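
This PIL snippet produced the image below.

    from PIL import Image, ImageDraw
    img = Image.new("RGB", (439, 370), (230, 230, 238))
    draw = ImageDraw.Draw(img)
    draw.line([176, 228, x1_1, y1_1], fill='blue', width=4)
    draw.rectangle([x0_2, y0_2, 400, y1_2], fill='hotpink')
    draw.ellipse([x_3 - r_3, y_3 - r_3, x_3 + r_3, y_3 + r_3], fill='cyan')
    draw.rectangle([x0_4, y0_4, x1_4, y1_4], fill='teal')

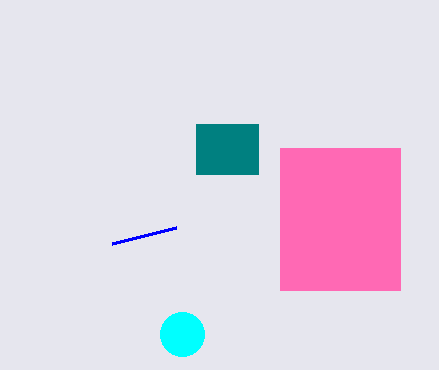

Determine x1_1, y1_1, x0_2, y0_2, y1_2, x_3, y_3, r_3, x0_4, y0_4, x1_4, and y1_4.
x1_1 = 112
y1_1 = 244
x0_2 = 280
y0_2 = 148
y1_2 = 290
x_3 = 182
y_3 = 334
r_3 = 22
x0_4 = 196
y0_4 = 124
x1_4 = 258
y1_4 = 174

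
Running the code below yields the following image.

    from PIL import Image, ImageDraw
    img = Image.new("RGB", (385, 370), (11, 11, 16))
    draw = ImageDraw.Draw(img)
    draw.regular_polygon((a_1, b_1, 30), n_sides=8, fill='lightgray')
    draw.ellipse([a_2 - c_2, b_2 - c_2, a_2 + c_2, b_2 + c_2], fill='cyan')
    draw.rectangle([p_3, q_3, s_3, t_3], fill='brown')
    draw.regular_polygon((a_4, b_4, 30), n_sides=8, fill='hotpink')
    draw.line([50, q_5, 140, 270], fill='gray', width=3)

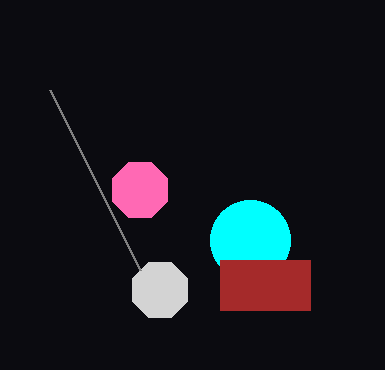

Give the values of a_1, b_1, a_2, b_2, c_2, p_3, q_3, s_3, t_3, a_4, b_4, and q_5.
a_1 = 160; b_1 = 290; a_2 = 250; b_2 = 240; c_2 = 40; p_3 = 220; q_3 = 260; s_3 = 310; t_3 = 310; a_4 = 140; b_4 = 190; q_5 = 90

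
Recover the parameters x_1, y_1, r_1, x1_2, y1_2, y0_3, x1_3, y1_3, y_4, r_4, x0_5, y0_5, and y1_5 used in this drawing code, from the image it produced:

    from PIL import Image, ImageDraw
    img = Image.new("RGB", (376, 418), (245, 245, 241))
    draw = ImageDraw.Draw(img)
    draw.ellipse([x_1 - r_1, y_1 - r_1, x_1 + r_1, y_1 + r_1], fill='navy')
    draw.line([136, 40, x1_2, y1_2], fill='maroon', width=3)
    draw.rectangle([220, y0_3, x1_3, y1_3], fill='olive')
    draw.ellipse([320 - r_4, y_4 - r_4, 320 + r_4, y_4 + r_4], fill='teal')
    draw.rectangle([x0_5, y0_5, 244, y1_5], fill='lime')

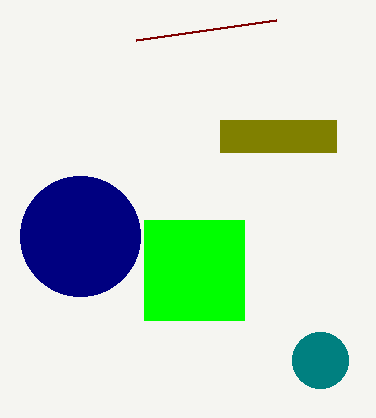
x_1 = 80; y_1 = 236; r_1 = 60; x1_2 = 276; y1_2 = 20; y0_3 = 120; x1_3 = 336; y1_3 = 152; y_4 = 360; r_4 = 28; x0_5 = 144; y0_5 = 220; y1_5 = 320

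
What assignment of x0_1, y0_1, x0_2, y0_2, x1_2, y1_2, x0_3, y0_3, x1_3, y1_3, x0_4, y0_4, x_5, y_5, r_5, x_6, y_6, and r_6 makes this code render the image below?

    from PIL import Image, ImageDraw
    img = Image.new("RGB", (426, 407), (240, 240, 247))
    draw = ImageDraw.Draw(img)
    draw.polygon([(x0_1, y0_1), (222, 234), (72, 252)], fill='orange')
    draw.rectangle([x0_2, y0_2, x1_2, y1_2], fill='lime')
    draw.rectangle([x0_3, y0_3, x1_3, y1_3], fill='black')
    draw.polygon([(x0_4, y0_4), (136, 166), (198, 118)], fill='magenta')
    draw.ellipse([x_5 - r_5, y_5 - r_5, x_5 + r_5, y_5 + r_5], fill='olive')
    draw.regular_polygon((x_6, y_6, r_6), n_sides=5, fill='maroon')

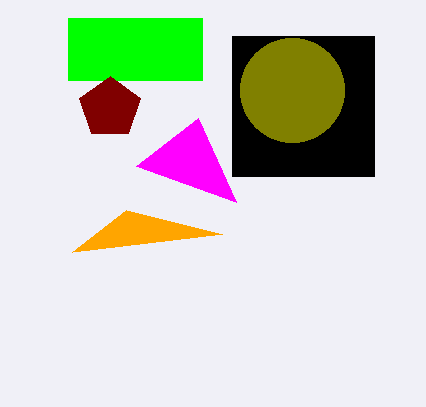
x0_1 = 126
y0_1 = 210
x0_2 = 68
y0_2 = 18
x1_2 = 202
y1_2 = 80
x0_3 = 232
y0_3 = 36
x1_3 = 374
y1_3 = 176
x0_4 = 236
y0_4 = 202
x_5 = 292
y_5 = 90
r_5 = 52
x_6 = 110
y_6 = 108
r_6 = 32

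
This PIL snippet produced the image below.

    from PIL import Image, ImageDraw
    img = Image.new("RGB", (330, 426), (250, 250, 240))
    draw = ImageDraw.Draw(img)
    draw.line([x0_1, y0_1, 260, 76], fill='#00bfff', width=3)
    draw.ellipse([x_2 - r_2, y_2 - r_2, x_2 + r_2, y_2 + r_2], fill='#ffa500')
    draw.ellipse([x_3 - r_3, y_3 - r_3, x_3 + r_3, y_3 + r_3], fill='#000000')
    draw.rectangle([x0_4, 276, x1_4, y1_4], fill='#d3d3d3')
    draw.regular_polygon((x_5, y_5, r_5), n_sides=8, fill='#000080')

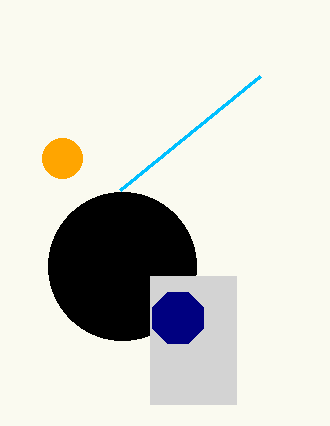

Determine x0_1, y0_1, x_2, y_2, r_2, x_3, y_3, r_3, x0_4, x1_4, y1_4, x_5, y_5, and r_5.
x0_1 = 120; y0_1 = 190; x_2 = 62; y_2 = 158; r_2 = 20; x_3 = 122; y_3 = 266; r_3 = 74; x0_4 = 150; x1_4 = 236; y1_4 = 404; x_5 = 178; y_5 = 318; r_5 = 28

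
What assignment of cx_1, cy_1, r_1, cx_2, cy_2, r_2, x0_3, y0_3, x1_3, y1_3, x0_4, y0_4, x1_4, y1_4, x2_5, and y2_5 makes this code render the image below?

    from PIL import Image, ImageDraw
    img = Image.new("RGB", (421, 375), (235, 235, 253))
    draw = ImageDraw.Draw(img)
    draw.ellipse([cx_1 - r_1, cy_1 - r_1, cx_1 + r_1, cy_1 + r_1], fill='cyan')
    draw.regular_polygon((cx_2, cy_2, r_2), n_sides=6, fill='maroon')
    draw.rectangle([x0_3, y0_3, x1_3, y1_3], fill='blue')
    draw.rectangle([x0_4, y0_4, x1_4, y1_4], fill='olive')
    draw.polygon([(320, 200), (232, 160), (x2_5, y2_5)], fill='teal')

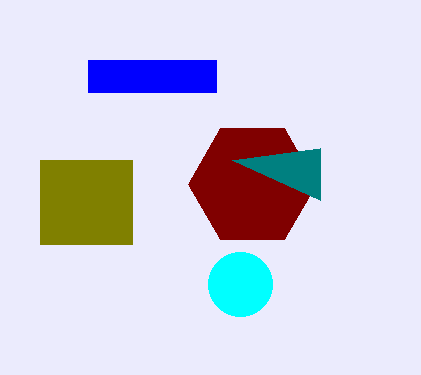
cx_1 = 240; cy_1 = 284; r_1 = 32; cx_2 = 252; cy_2 = 184; r_2 = 64; x0_3 = 88; y0_3 = 60; x1_3 = 216; y1_3 = 92; x0_4 = 40; y0_4 = 160; x1_4 = 132; y1_4 = 244; x2_5 = 320; y2_5 = 148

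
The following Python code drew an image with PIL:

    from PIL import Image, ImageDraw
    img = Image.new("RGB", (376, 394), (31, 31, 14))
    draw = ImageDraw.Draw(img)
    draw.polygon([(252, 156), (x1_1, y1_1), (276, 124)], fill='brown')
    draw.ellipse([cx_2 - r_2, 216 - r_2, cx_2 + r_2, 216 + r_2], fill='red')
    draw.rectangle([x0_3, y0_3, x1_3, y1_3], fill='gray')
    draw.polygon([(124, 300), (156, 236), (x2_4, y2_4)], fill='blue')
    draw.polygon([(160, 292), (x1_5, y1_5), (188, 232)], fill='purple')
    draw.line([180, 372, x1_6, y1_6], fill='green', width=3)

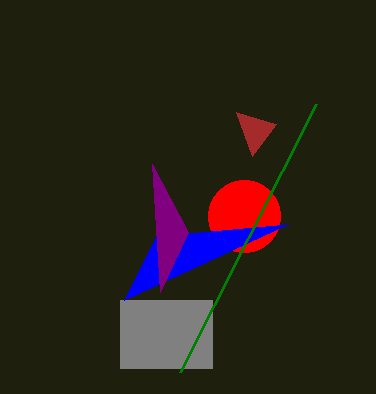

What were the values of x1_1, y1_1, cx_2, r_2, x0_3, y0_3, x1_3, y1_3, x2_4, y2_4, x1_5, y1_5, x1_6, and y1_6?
x1_1 = 236
y1_1 = 112
cx_2 = 244
r_2 = 36
x0_3 = 120
y0_3 = 300
x1_3 = 212
y1_3 = 368
x2_4 = 288
y2_4 = 224
x1_5 = 152
y1_5 = 164
x1_6 = 316
y1_6 = 104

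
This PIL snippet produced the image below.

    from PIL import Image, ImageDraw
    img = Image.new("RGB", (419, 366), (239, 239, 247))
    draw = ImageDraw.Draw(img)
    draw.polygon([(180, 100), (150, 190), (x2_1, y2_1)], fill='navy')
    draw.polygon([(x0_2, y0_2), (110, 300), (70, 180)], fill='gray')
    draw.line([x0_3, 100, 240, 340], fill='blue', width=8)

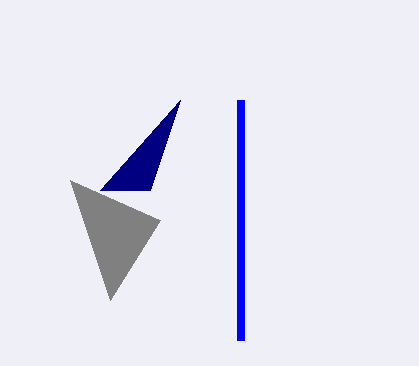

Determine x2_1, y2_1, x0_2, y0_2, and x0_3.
x2_1 = 100
y2_1 = 190
x0_2 = 160
y0_2 = 220
x0_3 = 240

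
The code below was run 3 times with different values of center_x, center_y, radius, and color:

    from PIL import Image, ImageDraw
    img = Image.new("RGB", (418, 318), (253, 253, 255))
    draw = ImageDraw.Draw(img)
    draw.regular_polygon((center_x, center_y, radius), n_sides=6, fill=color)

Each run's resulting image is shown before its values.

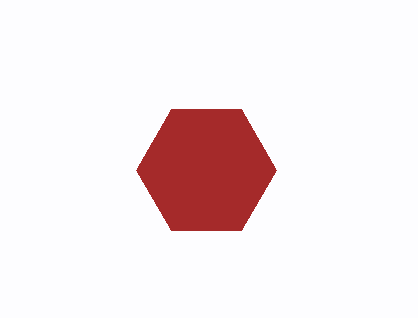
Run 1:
center_x = 206
center_y = 170
radius = 70
color = 'brown'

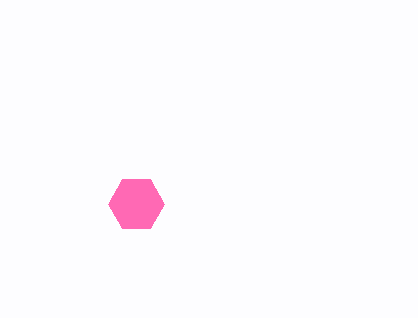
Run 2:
center_x = 136
center_y = 204
radius = 28
color = 'hotpink'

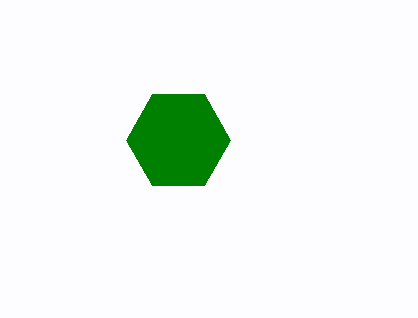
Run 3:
center_x = 178
center_y = 140
radius = 52
color = 'green'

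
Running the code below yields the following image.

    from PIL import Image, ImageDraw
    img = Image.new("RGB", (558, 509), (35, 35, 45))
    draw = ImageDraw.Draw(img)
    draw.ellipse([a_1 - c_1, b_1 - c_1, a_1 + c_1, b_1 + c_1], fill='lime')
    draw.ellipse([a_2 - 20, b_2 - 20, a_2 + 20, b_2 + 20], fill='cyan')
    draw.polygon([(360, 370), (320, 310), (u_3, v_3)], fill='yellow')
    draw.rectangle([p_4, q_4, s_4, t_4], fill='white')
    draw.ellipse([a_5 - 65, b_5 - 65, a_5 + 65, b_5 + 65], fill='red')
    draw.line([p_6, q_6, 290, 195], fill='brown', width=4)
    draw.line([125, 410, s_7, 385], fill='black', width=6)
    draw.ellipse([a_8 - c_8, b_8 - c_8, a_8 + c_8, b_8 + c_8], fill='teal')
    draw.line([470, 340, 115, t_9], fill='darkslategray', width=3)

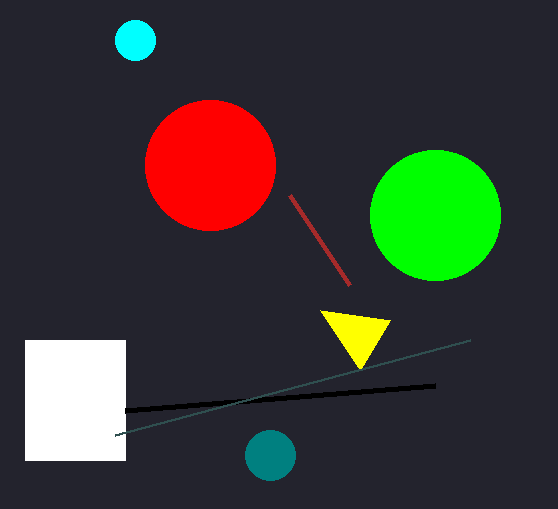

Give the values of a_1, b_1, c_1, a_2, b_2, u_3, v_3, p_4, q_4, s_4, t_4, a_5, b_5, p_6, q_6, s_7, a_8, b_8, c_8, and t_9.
a_1 = 435
b_1 = 215
c_1 = 65
a_2 = 135
b_2 = 40
u_3 = 390
v_3 = 320
p_4 = 25
q_4 = 340
s_4 = 125
t_4 = 460
a_5 = 210
b_5 = 165
p_6 = 350
q_6 = 285
s_7 = 435
a_8 = 270
b_8 = 455
c_8 = 25
t_9 = 435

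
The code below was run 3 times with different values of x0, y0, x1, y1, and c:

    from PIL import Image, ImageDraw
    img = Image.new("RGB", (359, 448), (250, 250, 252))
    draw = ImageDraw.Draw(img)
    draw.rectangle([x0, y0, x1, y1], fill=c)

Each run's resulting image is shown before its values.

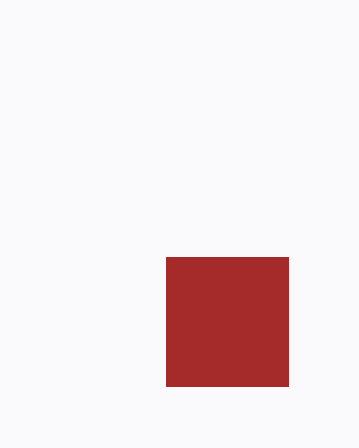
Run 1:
x0 = 166
y0 = 257
x1 = 288
y1 = 386
c = 'brown'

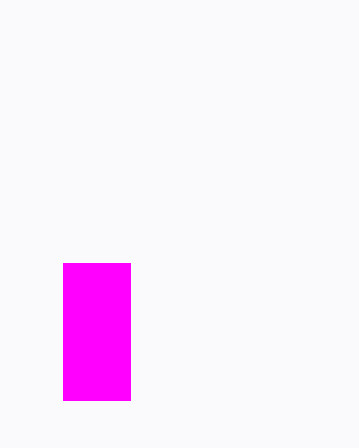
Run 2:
x0 = 63, y0 = 263, x1 = 130, y1 = 400, c = 'magenta'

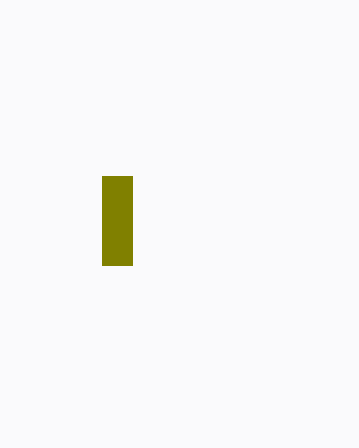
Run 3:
x0 = 102; y0 = 176; x1 = 132; y1 = 265; c = 'olive'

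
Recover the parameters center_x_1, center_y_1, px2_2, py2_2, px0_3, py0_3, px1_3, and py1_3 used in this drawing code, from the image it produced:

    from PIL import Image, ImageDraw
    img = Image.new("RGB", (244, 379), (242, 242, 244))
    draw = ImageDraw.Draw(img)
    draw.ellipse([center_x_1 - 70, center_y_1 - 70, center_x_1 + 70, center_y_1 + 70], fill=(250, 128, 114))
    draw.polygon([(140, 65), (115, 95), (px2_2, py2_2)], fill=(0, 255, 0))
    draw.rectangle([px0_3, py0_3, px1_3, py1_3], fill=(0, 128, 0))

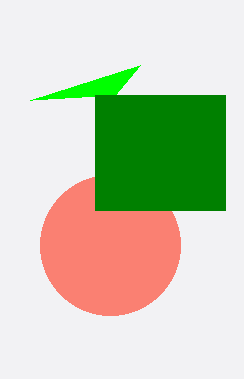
center_x_1 = 110
center_y_1 = 245
px2_2 = 30
py2_2 = 100
px0_3 = 95
py0_3 = 95
px1_3 = 225
py1_3 = 210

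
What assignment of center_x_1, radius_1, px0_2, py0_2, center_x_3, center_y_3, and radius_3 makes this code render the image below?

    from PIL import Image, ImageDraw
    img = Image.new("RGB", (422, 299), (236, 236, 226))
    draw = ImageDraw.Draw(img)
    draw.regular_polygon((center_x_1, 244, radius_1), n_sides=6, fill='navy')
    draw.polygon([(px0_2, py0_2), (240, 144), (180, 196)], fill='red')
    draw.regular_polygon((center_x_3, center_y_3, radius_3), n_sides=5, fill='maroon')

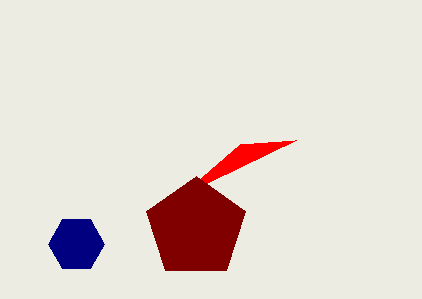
center_x_1 = 76; radius_1 = 28; px0_2 = 296; py0_2 = 140; center_x_3 = 196; center_y_3 = 228; radius_3 = 52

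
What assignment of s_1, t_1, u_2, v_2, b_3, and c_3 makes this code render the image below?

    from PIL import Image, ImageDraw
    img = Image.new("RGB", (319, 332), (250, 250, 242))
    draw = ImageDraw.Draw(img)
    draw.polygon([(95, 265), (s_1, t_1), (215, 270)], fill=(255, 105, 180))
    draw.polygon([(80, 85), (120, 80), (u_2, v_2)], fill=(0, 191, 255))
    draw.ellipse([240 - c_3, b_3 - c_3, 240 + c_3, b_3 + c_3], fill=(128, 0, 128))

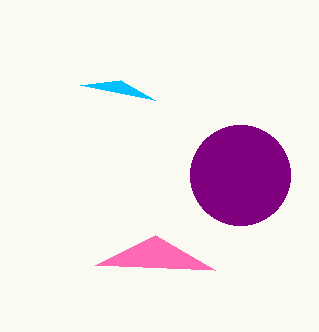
s_1 = 155
t_1 = 235
u_2 = 155
v_2 = 100
b_3 = 175
c_3 = 50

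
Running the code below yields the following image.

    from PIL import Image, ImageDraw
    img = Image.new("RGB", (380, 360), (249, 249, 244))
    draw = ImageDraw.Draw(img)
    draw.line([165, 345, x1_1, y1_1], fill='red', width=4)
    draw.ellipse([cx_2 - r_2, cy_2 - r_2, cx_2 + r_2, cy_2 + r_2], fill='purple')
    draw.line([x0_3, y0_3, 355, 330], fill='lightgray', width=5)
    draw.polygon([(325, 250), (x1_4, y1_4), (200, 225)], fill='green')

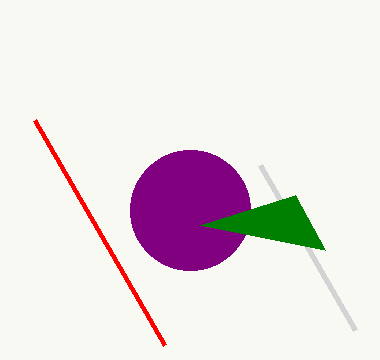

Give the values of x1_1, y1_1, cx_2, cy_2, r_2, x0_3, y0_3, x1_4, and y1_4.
x1_1 = 35, y1_1 = 120, cx_2 = 190, cy_2 = 210, r_2 = 60, x0_3 = 260, y0_3 = 165, x1_4 = 295, y1_4 = 195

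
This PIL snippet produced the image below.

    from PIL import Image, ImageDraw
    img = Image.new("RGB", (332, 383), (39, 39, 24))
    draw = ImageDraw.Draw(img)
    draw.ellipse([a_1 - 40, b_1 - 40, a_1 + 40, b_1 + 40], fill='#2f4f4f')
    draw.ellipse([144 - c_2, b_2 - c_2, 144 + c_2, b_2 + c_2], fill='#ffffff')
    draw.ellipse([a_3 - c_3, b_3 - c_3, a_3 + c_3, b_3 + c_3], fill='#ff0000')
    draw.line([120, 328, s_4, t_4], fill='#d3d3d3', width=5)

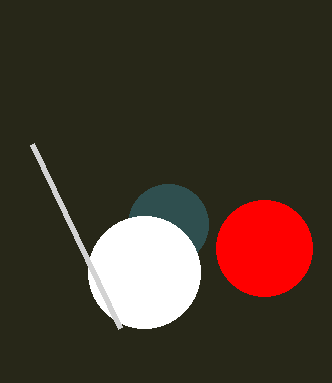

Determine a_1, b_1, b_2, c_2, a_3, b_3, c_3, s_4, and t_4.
a_1 = 168, b_1 = 224, b_2 = 272, c_2 = 56, a_3 = 264, b_3 = 248, c_3 = 48, s_4 = 32, t_4 = 144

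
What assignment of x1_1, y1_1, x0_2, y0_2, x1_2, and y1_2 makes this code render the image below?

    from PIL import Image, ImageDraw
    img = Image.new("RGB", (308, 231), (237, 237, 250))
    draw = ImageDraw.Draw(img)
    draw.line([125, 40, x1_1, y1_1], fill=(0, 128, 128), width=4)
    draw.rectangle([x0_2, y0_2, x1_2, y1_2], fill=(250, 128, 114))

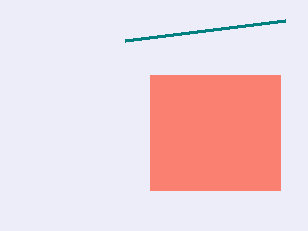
x1_1 = 285
y1_1 = 20
x0_2 = 150
y0_2 = 75
x1_2 = 280
y1_2 = 190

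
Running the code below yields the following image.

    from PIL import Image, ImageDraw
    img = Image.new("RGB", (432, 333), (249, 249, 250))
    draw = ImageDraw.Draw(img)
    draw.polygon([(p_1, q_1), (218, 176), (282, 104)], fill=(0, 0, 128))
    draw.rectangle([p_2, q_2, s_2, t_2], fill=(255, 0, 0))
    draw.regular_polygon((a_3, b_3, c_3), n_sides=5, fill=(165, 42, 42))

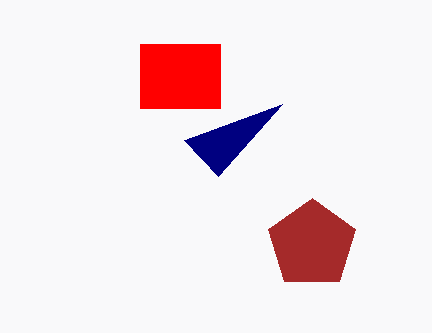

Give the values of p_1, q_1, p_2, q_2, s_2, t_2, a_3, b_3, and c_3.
p_1 = 184
q_1 = 140
p_2 = 140
q_2 = 44
s_2 = 220
t_2 = 108
a_3 = 312
b_3 = 244
c_3 = 46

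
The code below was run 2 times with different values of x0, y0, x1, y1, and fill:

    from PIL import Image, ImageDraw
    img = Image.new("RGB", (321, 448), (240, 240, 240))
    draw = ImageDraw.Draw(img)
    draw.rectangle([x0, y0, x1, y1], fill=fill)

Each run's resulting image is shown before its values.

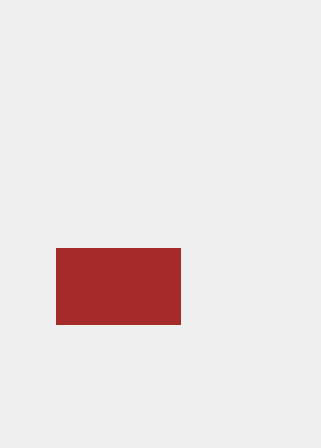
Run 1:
x0 = 56
y0 = 248
x1 = 180
y1 = 324
fill = 'brown'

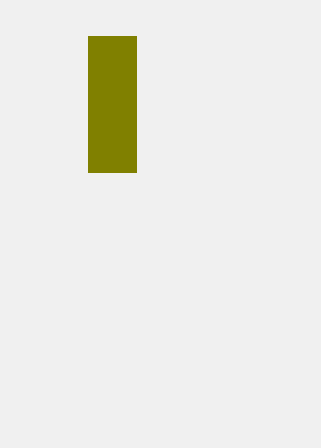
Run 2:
x0 = 88
y0 = 36
x1 = 136
y1 = 172
fill = 'olive'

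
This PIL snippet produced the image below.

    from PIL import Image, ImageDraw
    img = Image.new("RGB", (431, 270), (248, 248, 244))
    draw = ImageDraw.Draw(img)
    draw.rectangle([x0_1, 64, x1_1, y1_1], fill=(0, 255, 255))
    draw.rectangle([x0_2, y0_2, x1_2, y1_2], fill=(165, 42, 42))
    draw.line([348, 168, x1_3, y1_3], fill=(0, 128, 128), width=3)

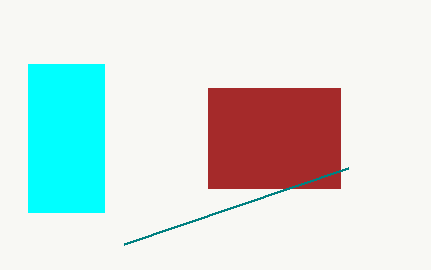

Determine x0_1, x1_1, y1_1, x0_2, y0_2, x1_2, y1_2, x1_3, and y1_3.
x0_1 = 28
x1_1 = 104
y1_1 = 212
x0_2 = 208
y0_2 = 88
x1_2 = 340
y1_2 = 188
x1_3 = 124
y1_3 = 244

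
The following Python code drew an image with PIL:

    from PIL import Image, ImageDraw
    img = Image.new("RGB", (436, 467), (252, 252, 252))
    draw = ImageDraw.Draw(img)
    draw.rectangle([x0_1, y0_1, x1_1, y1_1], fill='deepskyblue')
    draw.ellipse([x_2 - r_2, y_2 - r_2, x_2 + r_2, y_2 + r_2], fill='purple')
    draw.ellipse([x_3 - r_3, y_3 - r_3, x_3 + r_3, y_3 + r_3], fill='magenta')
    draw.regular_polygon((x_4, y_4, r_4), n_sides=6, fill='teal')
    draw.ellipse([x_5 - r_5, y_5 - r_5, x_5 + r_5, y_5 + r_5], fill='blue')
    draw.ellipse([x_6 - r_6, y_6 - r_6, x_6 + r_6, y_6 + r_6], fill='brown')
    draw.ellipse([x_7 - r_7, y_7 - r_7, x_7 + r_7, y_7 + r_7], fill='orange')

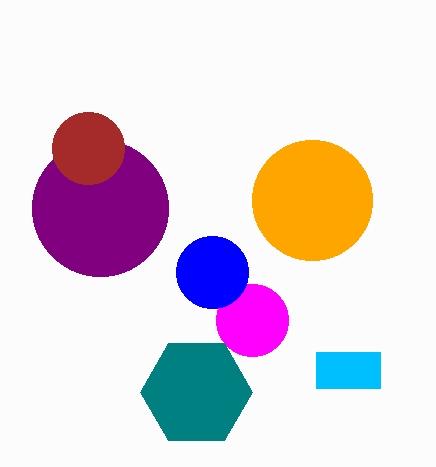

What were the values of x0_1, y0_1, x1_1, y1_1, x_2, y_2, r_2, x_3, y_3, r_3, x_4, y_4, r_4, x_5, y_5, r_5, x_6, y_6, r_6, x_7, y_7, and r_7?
x0_1 = 316
y0_1 = 352
x1_1 = 380
y1_1 = 388
x_2 = 100
y_2 = 208
r_2 = 68
x_3 = 252
y_3 = 320
r_3 = 36
x_4 = 196
y_4 = 392
r_4 = 56
x_5 = 212
y_5 = 272
r_5 = 36
x_6 = 88
y_6 = 148
r_6 = 36
x_7 = 312
y_7 = 200
r_7 = 60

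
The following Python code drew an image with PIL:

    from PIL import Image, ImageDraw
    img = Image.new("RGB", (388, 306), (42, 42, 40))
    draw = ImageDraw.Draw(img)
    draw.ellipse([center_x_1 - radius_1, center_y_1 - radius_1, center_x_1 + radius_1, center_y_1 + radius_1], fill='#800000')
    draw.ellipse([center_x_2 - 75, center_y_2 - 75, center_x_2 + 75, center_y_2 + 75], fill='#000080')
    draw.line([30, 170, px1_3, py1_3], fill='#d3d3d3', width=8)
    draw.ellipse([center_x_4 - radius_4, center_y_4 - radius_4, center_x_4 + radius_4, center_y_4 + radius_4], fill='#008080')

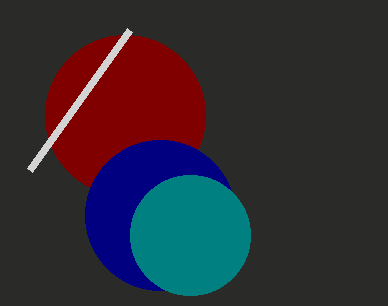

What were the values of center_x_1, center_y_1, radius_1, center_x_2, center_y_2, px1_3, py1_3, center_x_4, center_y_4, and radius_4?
center_x_1 = 125; center_y_1 = 115; radius_1 = 80; center_x_2 = 160; center_y_2 = 215; px1_3 = 130; py1_3 = 30; center_x_4 = 190; center_y_4 = 235; radius_4 = 60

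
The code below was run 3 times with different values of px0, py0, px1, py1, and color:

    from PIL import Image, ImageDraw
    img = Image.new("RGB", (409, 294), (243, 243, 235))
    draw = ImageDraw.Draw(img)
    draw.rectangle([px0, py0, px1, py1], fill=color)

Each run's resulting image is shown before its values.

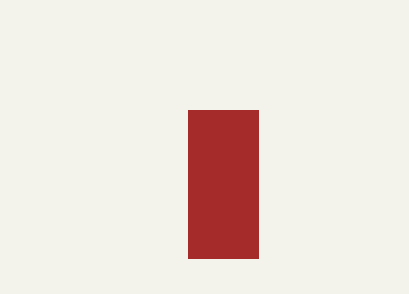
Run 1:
px0 = 188, py0 = 110, px1 = 258, py1 = 258, color = 'brown'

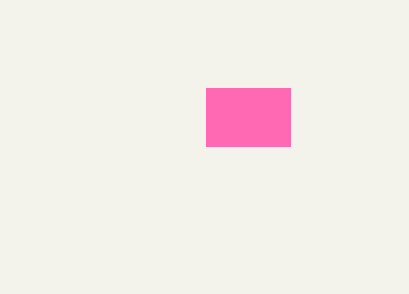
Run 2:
px0 = 206; py0 = 88; px1 = 290; py1 = 146; color = 'hotpink'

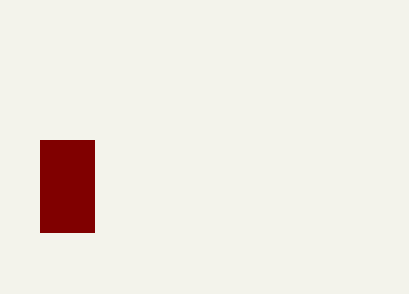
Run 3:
px0 = 40, py0 = 140, px1 = 94, py1 = 232, color = 'maroon'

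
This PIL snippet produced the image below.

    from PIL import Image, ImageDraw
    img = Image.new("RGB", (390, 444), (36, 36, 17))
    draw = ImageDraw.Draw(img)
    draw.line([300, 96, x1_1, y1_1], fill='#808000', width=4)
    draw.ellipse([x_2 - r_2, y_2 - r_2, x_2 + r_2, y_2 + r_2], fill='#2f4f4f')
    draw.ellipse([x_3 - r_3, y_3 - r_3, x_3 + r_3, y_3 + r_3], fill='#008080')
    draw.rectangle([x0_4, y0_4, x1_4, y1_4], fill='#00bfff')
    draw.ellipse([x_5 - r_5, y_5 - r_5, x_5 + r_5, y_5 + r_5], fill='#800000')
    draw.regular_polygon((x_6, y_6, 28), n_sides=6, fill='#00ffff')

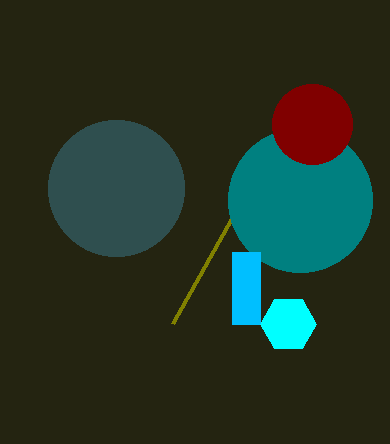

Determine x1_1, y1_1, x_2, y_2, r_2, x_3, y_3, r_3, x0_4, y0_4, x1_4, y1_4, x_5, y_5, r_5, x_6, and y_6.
x1_1 = 172; y1_1 = 324; x_2 = 116; y_2 = 188; r_2 = 68; x_3 = 300; y_3 = 200; r_3 = 72; x0_4 = 232; y0_4 = 252; x1_4 = 260; y1_4 = 324; x_5 = 312; y_5 = 124; r_5 = 40; x_6 = 288; y_6 = 324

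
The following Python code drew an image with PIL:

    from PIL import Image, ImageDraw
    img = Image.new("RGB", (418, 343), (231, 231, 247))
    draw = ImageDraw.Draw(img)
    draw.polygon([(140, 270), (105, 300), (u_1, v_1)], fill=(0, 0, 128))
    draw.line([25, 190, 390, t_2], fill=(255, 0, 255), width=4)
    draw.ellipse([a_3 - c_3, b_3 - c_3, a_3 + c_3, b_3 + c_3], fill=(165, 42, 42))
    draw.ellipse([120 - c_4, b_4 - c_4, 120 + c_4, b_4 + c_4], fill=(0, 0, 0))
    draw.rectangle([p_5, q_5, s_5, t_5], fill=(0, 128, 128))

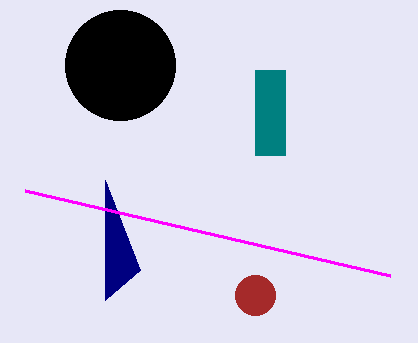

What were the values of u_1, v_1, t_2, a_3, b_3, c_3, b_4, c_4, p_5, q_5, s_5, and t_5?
u_1 = 105; v_1 = 180; t_2 = 275; a_3 = 255; b_3 = 295; c_3 = 20; b_4 = 65; c_4 = 55; p_5 = 255; q_5 = 70; s_5 = 285; t_5 = 155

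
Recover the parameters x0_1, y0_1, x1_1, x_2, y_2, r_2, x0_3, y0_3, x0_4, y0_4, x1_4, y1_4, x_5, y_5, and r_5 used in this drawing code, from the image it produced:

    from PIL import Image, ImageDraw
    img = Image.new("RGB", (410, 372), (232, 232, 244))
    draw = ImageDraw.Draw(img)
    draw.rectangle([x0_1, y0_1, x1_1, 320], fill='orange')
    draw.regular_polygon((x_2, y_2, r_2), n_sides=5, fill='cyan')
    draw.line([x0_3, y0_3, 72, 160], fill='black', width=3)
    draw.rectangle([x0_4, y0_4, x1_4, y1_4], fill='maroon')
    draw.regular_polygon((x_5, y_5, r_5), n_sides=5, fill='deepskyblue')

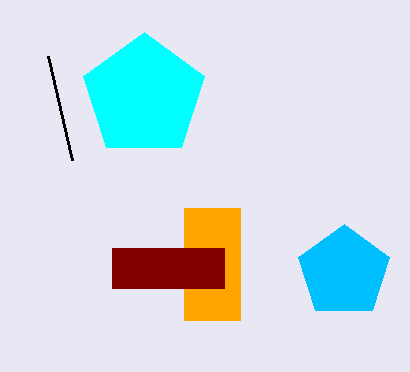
x0_1 = 184
y0_1 = 208
x1_1 = 240
x_2 = 144
y_2 = 96
r_2 = 64
x0_3 = 48
y0_3 = 56
x0_4 = 112
y0_4 = 248
x1_4 = 224
y1_4 = 288
x_5 = 344
y_5 = 272
r_5 = 48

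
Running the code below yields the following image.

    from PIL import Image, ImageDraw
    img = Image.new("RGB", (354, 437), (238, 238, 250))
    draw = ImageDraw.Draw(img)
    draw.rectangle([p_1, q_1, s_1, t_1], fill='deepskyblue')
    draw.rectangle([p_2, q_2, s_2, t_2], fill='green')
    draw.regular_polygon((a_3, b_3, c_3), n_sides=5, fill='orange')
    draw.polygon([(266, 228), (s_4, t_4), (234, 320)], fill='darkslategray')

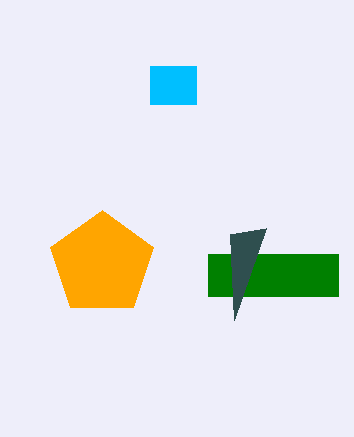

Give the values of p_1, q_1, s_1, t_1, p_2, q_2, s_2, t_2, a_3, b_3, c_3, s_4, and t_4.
p_1 = 150; q_1 = 66; s_1 = 196; t_1 = 104; p_2 = 208; q_2 = 254; s_2 = 338; t_2 = 296; a_3 = 102; b_3 = 264; c_3 = 54; s_4 = 230; t_4 = 234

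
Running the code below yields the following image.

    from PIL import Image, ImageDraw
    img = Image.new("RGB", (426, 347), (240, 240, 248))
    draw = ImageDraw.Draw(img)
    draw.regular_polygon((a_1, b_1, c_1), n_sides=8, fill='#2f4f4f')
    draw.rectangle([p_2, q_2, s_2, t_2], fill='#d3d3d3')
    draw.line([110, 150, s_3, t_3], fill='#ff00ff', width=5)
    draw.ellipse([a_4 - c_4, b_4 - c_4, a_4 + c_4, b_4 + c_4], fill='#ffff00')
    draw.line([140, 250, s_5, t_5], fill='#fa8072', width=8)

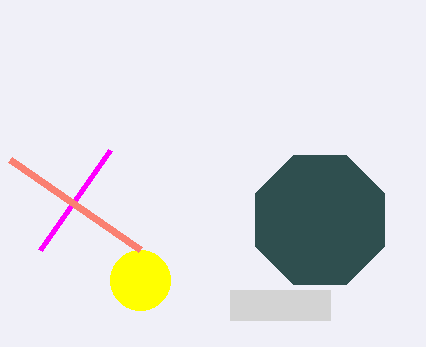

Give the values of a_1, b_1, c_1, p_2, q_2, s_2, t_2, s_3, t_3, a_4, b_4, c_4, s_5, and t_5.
a_1 = 320
b_1 = 220
c_1 = 70
p_2 = 230
q_2 = 290
s_2 = 330
t_2 = 320
s_3 = 40
t_3 = 250
a_4 = 140
b_4 = 280
c_4 = 30
s_5 = 10
t_5 = 160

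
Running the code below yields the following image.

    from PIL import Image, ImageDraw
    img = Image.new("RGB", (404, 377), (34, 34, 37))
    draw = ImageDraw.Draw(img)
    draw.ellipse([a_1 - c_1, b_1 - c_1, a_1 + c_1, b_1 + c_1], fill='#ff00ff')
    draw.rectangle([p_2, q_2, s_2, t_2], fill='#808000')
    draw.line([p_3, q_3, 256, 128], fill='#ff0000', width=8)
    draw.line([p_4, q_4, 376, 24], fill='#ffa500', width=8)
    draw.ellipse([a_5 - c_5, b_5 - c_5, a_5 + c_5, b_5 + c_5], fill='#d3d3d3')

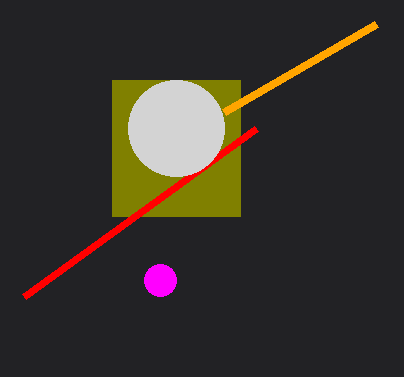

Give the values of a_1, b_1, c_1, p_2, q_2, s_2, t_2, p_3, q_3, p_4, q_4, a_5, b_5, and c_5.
a_1 = 160; b_1 = 280; c_1 = 16; p_2 = 112; q_2 = 80; s_2 = 240; t_2 = 216; p_3 = 24; q_3 = 296; p_4 = 224; q_4 = 112; a_5 = 176; b_5 = 128; c_5 = 48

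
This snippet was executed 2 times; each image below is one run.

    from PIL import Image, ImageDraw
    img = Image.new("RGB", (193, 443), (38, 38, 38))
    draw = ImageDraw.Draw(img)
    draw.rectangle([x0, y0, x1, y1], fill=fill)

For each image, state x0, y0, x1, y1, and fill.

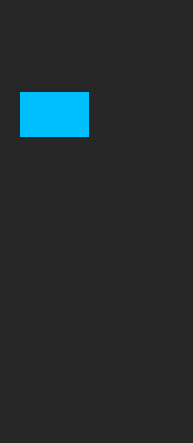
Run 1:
x0 = 20, y0 = 92, x1 = 88, y1 = 136, fill = 'deepskyblue'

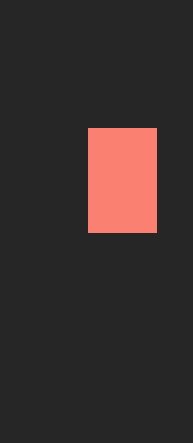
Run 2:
x0 = 88; y0 = 128; x1 = 156; y1 = 232; fill = 'salmon'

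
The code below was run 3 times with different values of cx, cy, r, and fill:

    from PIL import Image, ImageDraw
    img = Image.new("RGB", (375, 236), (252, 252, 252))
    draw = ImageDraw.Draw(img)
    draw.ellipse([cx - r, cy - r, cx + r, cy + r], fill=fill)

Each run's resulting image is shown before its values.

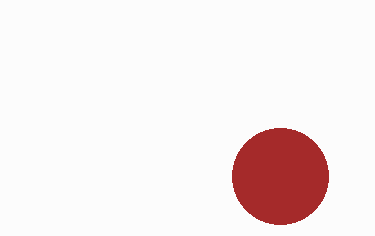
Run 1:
cx = 280
cy = 176
r = 48
fill = 'brown'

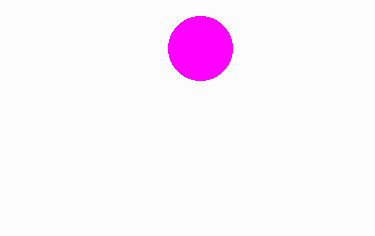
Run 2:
cx = 200, cy = 48, r = 32, fill = 'magenta'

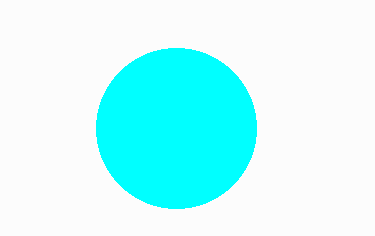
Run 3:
cx = 176, cy = 128, r = 80, fill = 'cyan'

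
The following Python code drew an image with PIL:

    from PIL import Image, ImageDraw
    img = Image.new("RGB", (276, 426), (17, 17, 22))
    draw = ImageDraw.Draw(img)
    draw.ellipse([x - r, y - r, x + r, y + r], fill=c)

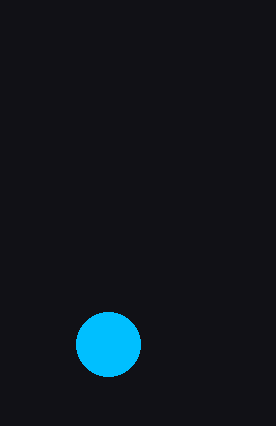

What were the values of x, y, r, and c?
x = 108
y = 344
r = 32
c = 'deepskyblue'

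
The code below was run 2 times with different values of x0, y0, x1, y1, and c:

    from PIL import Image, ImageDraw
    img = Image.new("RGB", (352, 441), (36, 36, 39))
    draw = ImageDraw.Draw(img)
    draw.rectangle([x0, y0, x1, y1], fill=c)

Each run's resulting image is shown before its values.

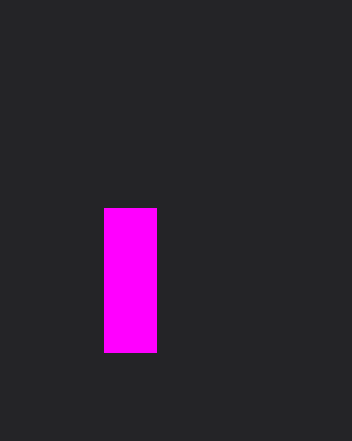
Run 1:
x0 = 104; y0 = 208; x1 = 156; y1 = 352; c = 'magenta'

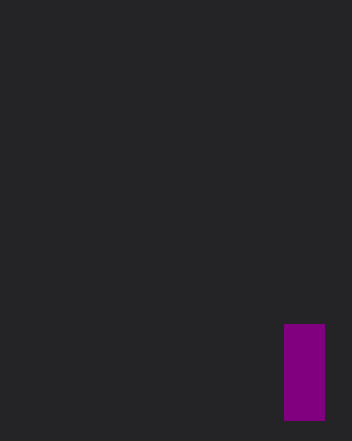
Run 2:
x0 = 284; y0 = 324; x1 = 324; y1 = 420; c = 'purple'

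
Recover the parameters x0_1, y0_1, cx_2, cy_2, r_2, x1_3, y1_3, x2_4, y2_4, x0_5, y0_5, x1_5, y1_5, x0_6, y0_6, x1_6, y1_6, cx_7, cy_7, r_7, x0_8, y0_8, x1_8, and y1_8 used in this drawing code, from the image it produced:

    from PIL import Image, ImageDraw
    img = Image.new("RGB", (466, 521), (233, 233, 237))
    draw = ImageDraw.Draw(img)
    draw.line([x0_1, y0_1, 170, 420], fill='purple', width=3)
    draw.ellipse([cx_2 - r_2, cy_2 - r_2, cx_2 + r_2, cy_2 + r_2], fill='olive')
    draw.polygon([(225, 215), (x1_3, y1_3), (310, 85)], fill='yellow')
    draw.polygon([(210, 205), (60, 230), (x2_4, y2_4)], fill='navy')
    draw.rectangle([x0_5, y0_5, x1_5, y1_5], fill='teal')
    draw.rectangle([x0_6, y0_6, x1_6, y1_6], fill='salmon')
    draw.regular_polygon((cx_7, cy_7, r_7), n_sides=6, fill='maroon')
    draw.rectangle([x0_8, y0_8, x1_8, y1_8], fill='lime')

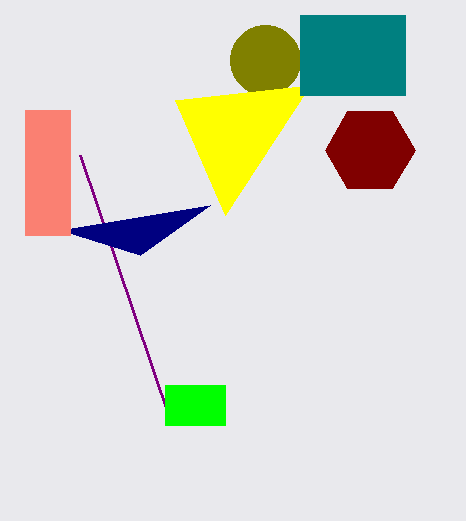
x0_1 = 80, y0_1 = 155, cx_2 = 265, cy_2 = 60, r_2 = 35, x1_3 = 175, y1_3 = 100, x2_4 = 140, y2_4 = 255, x0_5 = 300, y0_5 = 15, x1_5 = 405, y1_5 = 95, x0_6 = 25, y0_6 = 110, x1_6 = 70, y1_6 = 235, cx_7 = 370, cy_7 = 150, r_7 = 45, x0_8 = 165, y0_8 = 385, x1_8 = 225, y1_8 = 425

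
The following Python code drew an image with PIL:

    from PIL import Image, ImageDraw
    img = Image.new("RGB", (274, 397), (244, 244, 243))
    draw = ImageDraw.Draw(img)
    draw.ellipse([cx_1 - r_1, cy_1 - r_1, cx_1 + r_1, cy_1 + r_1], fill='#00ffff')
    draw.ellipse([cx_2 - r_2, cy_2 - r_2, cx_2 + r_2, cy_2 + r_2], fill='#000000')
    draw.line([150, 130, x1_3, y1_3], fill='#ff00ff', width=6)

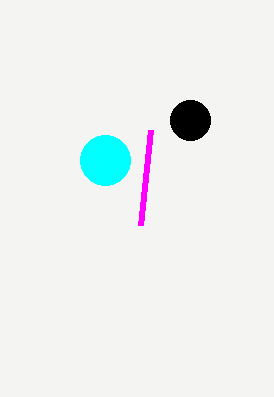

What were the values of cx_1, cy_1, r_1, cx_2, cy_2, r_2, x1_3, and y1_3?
cx_1 = 105
cy_1 = 160
r_1 = 25
cx_2 = 190
cy_2 = 120
r_2 = 20
x1_3 = 140
y1_3 = 225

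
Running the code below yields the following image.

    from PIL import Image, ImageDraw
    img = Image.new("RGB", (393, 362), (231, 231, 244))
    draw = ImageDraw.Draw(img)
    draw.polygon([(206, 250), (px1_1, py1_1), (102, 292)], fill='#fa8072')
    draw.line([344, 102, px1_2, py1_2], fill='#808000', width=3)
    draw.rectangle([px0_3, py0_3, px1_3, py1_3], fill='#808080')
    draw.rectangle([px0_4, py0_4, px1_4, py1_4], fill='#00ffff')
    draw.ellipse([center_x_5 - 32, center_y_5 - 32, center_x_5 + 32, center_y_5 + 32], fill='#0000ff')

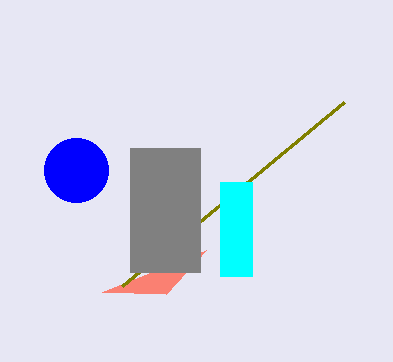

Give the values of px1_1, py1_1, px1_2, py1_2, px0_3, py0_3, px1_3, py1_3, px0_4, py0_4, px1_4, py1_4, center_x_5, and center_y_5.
px1_1 = 166; py1_1 = 294; px1_2 = 122; py1_2 = 286; px0_3 = 130; py0_3 = 148; px1_3 = 200; py1_3 = 272; px0_4 = 220; py0_4 = 182; px1_4 = 252; py1_4 = 276; center_x_5 = 76; center_y_5 = 170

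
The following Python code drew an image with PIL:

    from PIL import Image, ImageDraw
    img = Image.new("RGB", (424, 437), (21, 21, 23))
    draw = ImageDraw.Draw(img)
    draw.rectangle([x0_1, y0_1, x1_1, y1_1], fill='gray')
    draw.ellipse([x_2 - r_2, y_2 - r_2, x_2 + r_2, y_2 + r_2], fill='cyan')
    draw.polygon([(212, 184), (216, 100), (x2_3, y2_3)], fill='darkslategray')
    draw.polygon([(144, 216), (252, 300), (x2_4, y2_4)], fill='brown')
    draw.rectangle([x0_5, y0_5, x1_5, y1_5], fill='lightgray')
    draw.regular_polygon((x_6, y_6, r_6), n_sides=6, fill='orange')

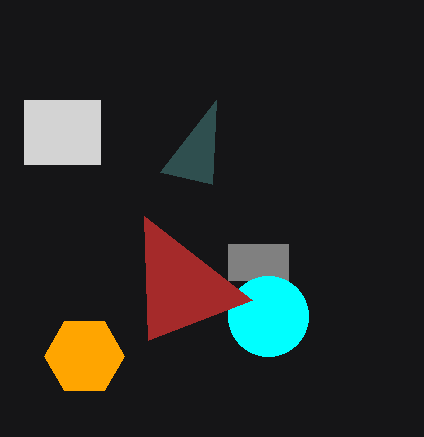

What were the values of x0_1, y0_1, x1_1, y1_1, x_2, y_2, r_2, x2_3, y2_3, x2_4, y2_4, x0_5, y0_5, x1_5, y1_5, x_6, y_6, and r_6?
x0_1 = 228, y0_1 = 244, x1_1 = 288, y1_1 = 280, x_2 = 268, y_2 = 316, r_2 = 40, x2_3 = 160, y2_3 = 172, x2_4 = 148, y2_4 = 340, x0_5 = 24, y0_5 = 100, x1_5 = 100, y1_5 = 164, x_6 = 84, y_6 = 356, r_6 = 40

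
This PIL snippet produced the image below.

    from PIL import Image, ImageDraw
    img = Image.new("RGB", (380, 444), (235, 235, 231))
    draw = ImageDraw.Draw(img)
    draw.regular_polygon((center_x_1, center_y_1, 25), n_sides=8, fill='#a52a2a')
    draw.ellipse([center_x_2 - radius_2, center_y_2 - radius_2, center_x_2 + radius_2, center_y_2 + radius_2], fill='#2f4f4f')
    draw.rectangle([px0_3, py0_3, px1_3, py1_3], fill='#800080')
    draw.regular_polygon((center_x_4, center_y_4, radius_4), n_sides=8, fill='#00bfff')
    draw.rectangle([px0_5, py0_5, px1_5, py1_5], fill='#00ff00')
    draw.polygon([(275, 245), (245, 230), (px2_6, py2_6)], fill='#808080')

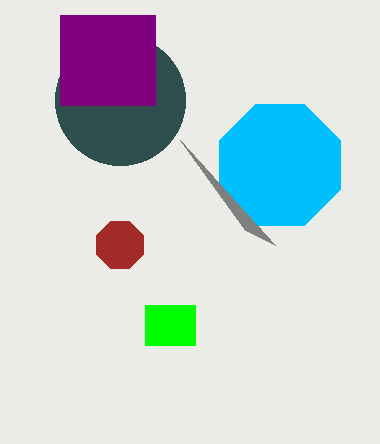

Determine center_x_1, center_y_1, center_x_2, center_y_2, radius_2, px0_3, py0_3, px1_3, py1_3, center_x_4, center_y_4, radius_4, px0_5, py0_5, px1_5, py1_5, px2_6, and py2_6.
center_x_1 = 120
center_y_1 = 245
center_x_2 = 120
center_y_2 = 100
radius_2 = 65
px0_3 = 60
py0_3 = 15
px1_3 = 155
py1_3 = 105
center_x_4 = 280
center_y_4 = 165
radius_4 = 65
px0_5 = 145
py0_5 = 305
px1_5 = 195
py1_5 = 345
px2_6 = 180
py2_6 = 140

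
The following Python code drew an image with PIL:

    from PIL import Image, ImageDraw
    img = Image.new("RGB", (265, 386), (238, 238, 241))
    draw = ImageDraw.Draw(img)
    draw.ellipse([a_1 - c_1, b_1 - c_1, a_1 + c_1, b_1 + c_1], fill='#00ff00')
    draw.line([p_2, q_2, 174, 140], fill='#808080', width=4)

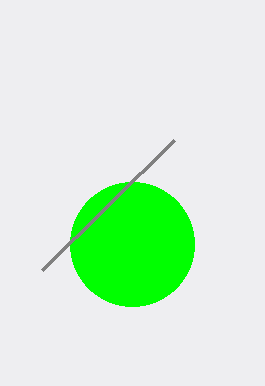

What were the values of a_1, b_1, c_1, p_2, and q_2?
a_1 = 132
b_1 = 244
c_1 = 62
p_2 = 42
q_2 = 270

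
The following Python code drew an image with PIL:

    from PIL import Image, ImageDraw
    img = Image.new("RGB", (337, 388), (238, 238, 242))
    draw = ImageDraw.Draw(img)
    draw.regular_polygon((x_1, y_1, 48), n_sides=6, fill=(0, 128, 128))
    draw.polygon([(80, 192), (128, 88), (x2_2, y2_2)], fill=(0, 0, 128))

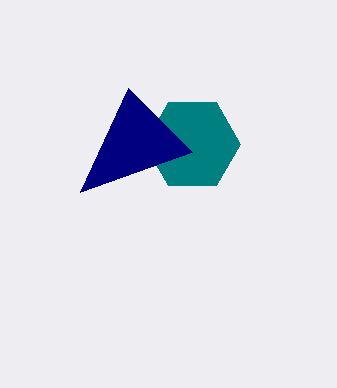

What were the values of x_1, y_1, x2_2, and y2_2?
x_1 = 192; y_1 = 144; x2_2 = 192; y2_2 = 152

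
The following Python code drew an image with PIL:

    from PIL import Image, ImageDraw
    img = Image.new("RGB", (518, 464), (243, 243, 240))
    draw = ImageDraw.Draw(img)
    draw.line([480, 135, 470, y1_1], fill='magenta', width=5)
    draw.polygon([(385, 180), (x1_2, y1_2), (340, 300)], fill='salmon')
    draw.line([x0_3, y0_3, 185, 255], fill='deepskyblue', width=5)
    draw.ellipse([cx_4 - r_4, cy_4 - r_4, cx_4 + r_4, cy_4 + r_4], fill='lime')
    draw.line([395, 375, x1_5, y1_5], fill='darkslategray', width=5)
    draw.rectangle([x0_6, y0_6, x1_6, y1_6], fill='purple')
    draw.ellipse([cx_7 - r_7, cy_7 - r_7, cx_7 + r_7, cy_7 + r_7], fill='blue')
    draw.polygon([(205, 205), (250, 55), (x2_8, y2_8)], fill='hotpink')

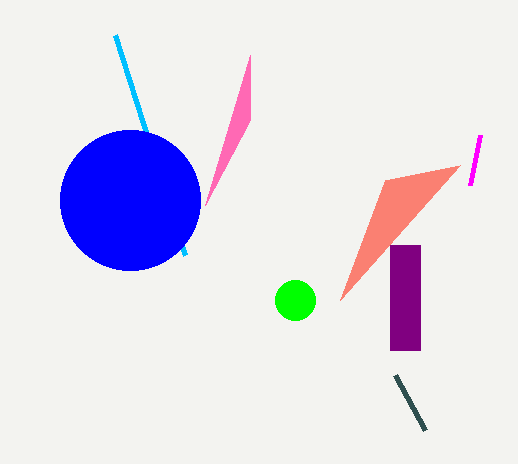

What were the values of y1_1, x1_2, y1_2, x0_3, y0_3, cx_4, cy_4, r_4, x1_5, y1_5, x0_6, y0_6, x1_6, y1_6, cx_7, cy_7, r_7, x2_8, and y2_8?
y1_1 = 185
x1_2 = 460
y1_2 = 165
x0_3 = 115
y0_3 = 35
cx_4 = 295
cy_4 = 300
r_4 = 20
x1_5 = 425
y1_5 = 430
x0_6 = 390
y0_6 = 245
x1_6 = 420
y1_6 = 350
cx_7 = 130
cy_7 = 200
r_7 = 70
x2_8 = 250
y2_8 = 120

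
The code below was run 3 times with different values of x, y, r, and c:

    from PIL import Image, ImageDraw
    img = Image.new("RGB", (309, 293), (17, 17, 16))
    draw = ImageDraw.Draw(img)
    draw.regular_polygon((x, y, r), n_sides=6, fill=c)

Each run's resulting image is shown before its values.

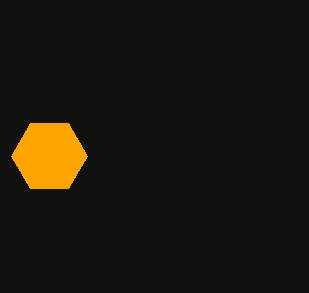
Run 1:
x = 49; y = 156; r = 38; c = 'orange'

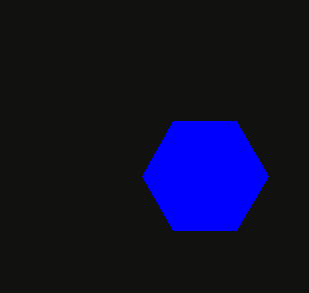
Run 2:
x = 205; y = 176; r = 63; c = 'blue'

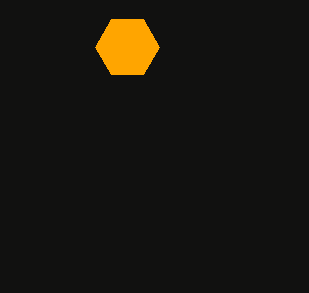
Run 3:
x = 127; y = 47; r = 32; c = 'orange'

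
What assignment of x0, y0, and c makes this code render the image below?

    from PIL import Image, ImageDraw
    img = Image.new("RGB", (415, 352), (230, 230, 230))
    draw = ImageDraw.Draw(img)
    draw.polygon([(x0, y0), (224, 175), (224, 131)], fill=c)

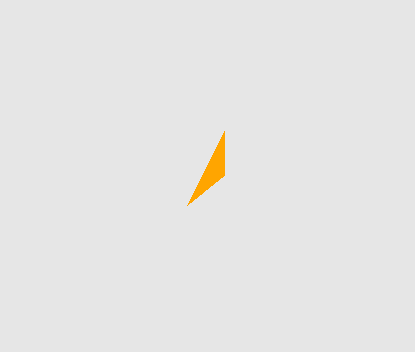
x0 = 187; y0 = 205; c = 'orange'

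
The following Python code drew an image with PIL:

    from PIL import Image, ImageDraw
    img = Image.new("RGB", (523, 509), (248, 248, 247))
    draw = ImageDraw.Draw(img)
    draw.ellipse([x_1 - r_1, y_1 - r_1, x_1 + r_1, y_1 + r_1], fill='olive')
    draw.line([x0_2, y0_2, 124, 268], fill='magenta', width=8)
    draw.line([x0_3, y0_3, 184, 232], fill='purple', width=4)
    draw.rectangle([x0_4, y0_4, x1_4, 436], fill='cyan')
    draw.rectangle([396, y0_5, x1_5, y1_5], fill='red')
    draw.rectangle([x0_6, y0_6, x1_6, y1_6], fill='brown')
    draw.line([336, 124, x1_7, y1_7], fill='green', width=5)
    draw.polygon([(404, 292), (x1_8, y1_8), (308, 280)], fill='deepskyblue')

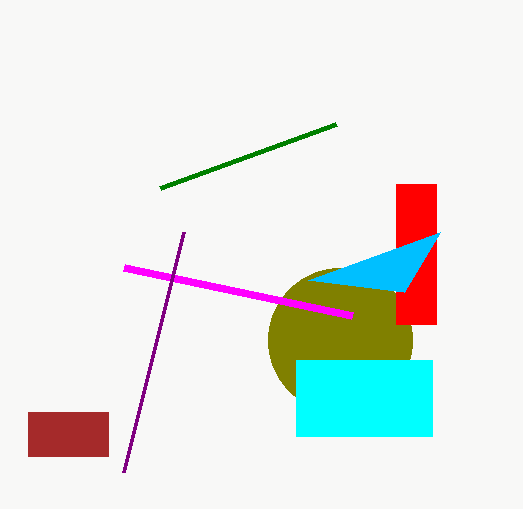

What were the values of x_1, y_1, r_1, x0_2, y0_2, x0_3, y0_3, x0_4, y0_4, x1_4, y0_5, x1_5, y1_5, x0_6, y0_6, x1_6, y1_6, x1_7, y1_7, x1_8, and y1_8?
x_1 = 340
y_1 = 340
r_1 = 72
x0_2 = 352
y0_2 = 316
x0_3 = 124
y0_3 = 472
x0_4 = 296
y0_4 = 360
x1_4 = 432
y0_5 = 184
x1_5 = 436
y1_5 = 324
x0_6 = 28
y0_6 = 412
x1_6 = 108
y1_6 = 456
x1_7 = 160
y1_7 = 188
x1_8 = 440
y1_8 = 232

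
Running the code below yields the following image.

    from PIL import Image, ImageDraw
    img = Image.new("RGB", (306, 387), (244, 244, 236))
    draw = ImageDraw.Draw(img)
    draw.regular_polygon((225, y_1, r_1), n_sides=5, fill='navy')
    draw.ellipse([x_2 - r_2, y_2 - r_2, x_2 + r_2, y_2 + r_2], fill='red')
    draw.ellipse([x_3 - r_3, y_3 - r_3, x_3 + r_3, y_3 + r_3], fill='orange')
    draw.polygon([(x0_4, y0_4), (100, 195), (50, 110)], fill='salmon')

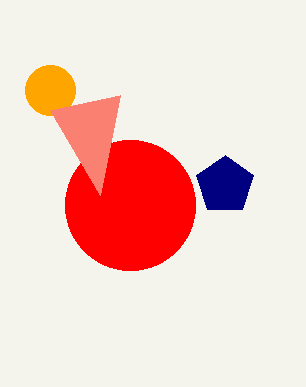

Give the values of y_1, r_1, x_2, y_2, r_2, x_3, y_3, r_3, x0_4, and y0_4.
y_1 = 185, r_1 = 30, x_2 = 130, y_2 = 205, r_2 = 65, x_3 = 50, y_3 = 90, r_3 = 25, x0_4 = 120, y0_4 = 95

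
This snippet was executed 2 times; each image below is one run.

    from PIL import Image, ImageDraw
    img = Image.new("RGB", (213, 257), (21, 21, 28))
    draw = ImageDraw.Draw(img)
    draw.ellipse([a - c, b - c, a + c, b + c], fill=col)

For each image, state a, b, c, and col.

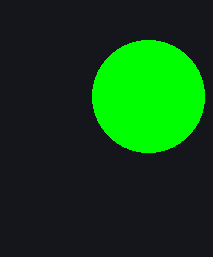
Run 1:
a = 148
b = 96
c = 56
col = 'lime'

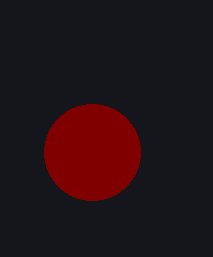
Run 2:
a = 92; b = 152; c = 48; col = 'maroon'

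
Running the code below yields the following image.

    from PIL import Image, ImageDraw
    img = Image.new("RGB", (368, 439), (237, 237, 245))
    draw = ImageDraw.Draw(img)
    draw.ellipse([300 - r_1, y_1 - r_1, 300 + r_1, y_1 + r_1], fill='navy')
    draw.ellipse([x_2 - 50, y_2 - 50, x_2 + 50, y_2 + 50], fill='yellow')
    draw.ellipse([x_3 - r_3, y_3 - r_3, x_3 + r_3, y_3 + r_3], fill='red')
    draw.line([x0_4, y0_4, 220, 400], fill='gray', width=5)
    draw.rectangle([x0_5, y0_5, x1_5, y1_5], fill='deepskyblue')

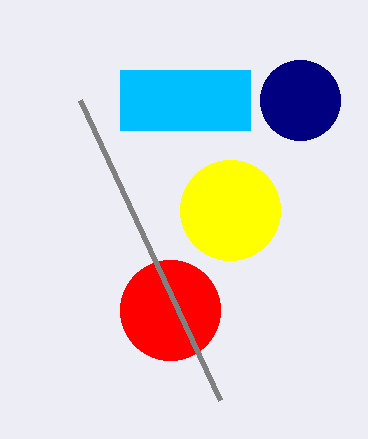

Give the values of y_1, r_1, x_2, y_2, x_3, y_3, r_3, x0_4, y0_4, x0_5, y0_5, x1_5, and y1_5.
y_1 = 100
r_1 = 40
x_2 = 230
y_2 = 210
x_3 = 170
y_3 = 310
r_3 = 50
x0_4 = 80
y0_4 = 100
x0_5 = 120
y0_5 = 70
x1_5 = 250
y1_5 = 130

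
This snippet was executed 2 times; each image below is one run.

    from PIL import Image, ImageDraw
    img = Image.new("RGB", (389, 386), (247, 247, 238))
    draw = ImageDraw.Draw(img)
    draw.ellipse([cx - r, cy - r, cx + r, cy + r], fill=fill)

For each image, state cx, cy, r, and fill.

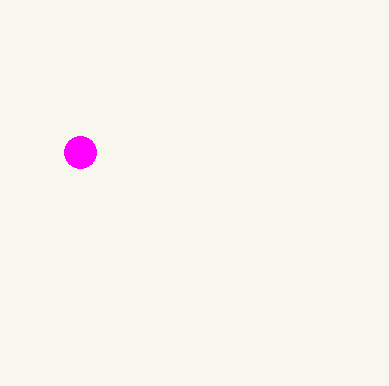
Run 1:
cx = 80, cy = 152, r = 16, fill = 'magenta'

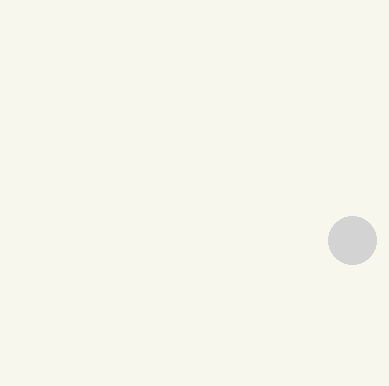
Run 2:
cx = 352, cy = 240, r = 24, fill = 'lightgray'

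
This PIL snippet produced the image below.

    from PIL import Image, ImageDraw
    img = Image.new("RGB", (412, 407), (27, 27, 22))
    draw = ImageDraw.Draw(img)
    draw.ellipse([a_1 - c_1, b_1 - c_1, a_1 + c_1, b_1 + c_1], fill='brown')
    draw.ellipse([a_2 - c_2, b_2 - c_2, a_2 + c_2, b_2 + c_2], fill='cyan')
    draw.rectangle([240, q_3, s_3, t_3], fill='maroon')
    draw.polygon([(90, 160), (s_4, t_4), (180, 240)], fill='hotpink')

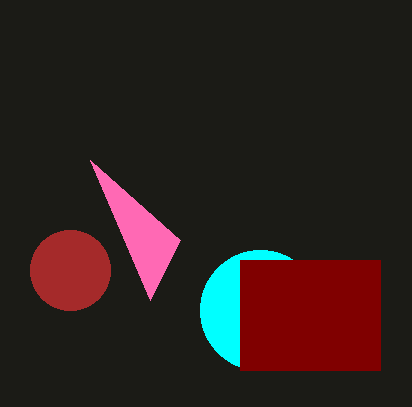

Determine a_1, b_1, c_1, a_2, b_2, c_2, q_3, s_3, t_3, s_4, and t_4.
a_1 = 70
b_1 = 270
c_1 = 40
a_2 = 260
b_2 = 310
c_2 = 60
q_3 = 260
s_3 = 380
t_3 = 370
s_4 = 150
t_4 = 300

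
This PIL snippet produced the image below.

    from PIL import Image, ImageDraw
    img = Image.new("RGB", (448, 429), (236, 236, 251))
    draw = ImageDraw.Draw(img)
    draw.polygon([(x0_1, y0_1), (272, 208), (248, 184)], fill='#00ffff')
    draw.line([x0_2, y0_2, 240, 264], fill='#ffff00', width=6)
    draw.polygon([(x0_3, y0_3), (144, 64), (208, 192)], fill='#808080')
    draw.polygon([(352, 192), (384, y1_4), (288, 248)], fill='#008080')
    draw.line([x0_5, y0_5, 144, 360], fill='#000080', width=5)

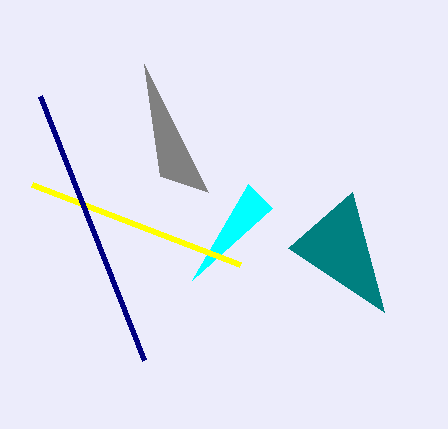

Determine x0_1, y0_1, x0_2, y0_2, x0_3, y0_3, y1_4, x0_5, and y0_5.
x0_1 = 192, y0_1 = 280, x0_2 = 32, y0_2 = 184, x0_3 = 160, y0_3 = 176, y1_4 = 312, x0_5 = 40, y0_5 = 96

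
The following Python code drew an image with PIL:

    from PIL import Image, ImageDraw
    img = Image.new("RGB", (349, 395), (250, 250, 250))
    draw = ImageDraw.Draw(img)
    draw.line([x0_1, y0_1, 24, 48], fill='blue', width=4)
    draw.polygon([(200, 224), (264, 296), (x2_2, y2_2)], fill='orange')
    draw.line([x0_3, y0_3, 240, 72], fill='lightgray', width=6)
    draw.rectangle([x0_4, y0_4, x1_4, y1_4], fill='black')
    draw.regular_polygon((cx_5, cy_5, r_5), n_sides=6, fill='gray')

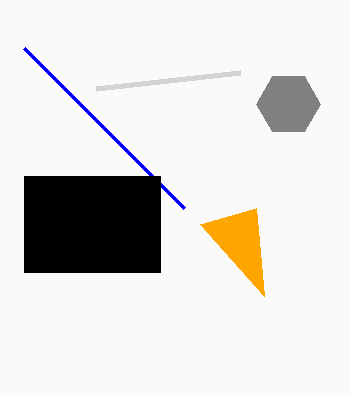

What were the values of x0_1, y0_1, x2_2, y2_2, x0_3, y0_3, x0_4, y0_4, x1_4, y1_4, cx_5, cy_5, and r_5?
x0_1 = 184, y0_1 = 208, x2_2 = 256, y2_2 = 208, x0_3 = 96, y0_3 = 88, x0_4 = 24, y0_4 = 176, x1_4 = 160, y1_4 = 272, cx_5 = 288, cy_5 = 104, r_5 = 32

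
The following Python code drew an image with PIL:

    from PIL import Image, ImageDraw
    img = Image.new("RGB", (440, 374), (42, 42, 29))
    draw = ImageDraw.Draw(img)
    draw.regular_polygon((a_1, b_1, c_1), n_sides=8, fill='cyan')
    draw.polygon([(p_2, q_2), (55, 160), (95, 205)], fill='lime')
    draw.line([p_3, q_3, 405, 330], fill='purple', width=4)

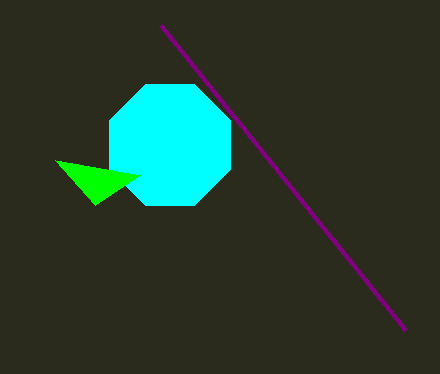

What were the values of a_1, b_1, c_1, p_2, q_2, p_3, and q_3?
a_1 = 170, b_1 = 145, c_1 = 65, p_2 = 140, q_2 = 175, p_3 = 160, q_3 = 25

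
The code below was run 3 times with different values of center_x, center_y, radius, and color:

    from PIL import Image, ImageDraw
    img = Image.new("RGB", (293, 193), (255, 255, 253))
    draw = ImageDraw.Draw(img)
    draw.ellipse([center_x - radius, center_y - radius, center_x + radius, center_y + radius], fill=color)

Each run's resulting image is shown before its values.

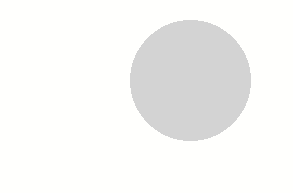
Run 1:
center_x = 190
center_y = 80
radius = 60
color = 'lightgray'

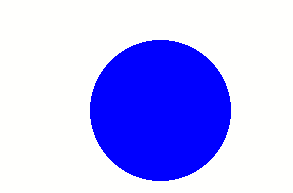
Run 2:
center_x = 160
center_y = 110
radius = 70
color = 'blue'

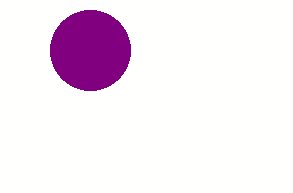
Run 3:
center_x = 90
center_y = 50
radius = 40
color = 'purple'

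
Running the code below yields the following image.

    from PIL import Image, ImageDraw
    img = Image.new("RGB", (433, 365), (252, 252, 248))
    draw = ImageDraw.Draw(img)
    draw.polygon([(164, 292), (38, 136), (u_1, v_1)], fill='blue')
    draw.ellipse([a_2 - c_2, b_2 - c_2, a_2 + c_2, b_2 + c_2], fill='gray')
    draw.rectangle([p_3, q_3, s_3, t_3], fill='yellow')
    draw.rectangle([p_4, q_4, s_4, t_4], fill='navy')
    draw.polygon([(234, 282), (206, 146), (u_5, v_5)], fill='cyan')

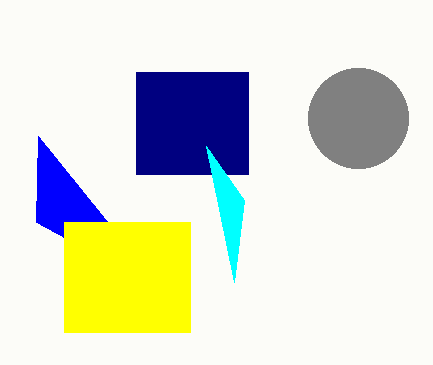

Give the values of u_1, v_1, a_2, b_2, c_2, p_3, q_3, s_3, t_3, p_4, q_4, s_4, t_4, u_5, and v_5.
u_1 = 36
v_1 = 222
a_2 = 358
b_2 = 118
c_2 = 50
p_3 = 64
q_3 = 222
s_3 = 190
t_3 = 332
p_4 = 136
q_4 = 72
s_4 = 248
t_4 = 174
u_5 = 244
v_5 = 200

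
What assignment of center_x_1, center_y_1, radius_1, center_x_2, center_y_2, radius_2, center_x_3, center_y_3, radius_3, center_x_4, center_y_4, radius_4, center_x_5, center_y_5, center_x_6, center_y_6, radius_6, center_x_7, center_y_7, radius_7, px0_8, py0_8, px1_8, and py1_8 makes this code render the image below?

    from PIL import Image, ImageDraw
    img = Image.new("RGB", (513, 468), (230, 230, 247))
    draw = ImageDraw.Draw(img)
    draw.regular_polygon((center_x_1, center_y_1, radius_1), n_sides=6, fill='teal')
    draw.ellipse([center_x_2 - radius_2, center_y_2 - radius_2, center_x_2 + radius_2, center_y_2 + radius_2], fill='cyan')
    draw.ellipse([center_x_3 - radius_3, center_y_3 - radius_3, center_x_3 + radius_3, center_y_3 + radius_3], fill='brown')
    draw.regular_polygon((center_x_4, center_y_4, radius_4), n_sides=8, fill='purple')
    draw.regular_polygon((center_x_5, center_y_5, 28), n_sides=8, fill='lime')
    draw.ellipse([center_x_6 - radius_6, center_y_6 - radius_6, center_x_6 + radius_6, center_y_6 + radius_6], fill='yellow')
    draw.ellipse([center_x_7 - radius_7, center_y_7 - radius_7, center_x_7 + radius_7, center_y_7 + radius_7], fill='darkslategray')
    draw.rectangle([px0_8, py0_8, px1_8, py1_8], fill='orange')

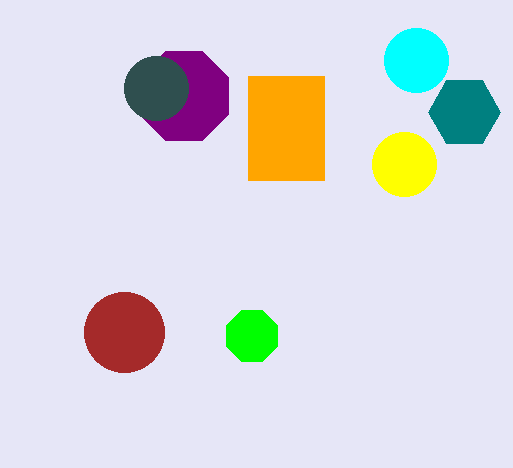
center_x_1 = 464; center_y_1 = 112; radius_1 = 36; center_x_2 = 416; center_y_2 = 60; radius_2 = 32; center_x_3 = 124; center_y_3 = 332; radius_3 = 40; center_x_4 = 184; center_y_4 = 96; radius_4 = 48; center_x_5 = 252; center_y_5 = 336; center_x_6 = 404; center_y_6 = 164; radius_6 = 32; center_x_7 = 156; center_y_7 = 88; radius_7 = 32; px0_8 = 248; py0_8 = 76; px1_8 = 324; py1_8 = 180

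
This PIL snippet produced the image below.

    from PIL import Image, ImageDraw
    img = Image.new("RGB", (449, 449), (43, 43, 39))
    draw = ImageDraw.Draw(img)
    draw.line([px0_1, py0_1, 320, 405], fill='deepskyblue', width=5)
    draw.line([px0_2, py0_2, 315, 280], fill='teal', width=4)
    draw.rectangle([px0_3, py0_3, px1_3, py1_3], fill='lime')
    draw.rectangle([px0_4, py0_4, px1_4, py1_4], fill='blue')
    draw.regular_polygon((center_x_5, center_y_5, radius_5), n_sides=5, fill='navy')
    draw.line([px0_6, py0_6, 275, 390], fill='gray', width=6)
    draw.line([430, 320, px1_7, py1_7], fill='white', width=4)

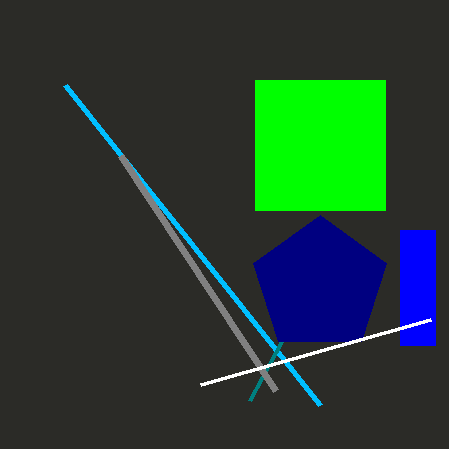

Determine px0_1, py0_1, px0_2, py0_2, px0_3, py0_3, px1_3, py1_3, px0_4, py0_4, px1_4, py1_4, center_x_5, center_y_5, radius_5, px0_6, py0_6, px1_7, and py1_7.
px0_1 = 65; py0_1 = 85; px0_2 = 250; py0_2 = 400; px0_3 = 255; py0_3 = 80; px1_3 = 385; py1_3 = 210; px0_4 = 400; py0_4 = 230; px1_4 = 435; py1_4 = 345; center_x_5 = 320; center_y_5 = 285; radius_5 = 70; px0_6 = 120; py0_6 = 155; px1_7 = 200; py1_7 = 385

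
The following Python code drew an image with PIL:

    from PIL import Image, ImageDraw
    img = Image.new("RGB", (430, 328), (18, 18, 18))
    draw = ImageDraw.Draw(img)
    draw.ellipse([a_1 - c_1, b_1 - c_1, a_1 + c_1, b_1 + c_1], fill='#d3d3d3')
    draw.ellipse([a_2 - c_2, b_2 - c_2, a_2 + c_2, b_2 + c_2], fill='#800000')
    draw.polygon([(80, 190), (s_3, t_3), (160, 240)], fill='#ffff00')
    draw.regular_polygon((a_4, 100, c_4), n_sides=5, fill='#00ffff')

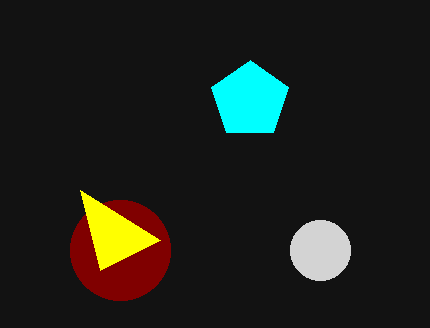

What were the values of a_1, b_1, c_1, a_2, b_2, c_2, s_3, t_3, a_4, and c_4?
a_1 = 320
b_1 = 250
c_1 = 30
a_2 = 120
b_2 = 250
c_2 = 50
s_3 = 100
t_3 = 270
a_4 = 250
c_4 = 40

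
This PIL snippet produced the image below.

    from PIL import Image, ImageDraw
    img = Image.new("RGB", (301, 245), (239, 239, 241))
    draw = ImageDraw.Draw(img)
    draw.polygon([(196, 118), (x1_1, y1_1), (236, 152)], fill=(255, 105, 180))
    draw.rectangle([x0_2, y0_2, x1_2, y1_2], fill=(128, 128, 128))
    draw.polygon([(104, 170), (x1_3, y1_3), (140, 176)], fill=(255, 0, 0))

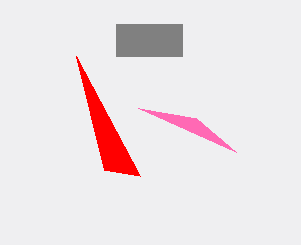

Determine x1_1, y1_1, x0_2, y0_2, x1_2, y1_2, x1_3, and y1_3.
x1_1 = 138, y1_1 = 108, x0_2 = 116, y0_2 = 24, x1_2 = 182, y1_2 = 56, x1_3 = 76, y1_3 = 56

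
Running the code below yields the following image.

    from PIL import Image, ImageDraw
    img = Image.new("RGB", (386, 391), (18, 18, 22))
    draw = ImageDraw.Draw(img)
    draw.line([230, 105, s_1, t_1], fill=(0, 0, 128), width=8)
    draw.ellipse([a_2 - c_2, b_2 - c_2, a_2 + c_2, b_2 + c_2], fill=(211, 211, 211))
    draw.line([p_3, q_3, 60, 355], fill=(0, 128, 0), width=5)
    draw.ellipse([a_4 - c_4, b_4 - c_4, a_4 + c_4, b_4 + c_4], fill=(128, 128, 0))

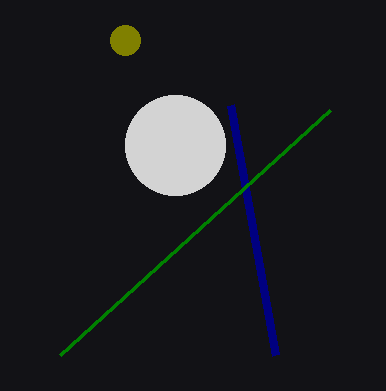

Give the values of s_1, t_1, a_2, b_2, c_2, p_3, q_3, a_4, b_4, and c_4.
s_1 = 275; t_1 = 355; a_2 = 175; b_2 = 145; c_2 = 50; p_3 = 330; q_3 = 110; a_4 = 125; b_4 = 40; c_4 = 15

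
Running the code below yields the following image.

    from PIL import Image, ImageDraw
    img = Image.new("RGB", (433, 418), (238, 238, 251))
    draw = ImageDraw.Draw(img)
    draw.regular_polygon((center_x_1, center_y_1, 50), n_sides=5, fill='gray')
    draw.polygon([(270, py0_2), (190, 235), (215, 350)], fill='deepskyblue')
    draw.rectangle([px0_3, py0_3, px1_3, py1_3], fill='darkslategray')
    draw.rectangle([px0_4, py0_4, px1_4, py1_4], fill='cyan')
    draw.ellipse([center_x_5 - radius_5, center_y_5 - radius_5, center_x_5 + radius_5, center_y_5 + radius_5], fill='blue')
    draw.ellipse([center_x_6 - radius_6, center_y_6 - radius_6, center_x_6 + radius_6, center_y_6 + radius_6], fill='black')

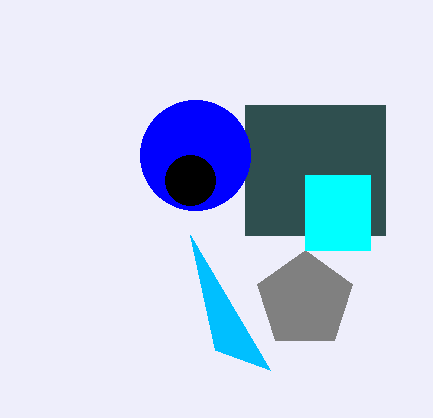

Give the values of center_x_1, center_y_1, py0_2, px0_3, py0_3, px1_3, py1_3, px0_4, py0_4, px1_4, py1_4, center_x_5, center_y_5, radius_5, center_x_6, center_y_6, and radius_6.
center_x_1 = 305, center_y_1 = 300, py0_2 = 370, px0_3 = 245, py0_3 = 105, px1_3 = 385, py1_3 = 235, px0_4 = 305, py0_4 = 175, px1_4 = 370, py1_4 = 250, center_x_5 = 195, center_y_5 = 155, radius_5 = 55, center_x_6 = 190, center_y_6 = 180, radius_6 = 25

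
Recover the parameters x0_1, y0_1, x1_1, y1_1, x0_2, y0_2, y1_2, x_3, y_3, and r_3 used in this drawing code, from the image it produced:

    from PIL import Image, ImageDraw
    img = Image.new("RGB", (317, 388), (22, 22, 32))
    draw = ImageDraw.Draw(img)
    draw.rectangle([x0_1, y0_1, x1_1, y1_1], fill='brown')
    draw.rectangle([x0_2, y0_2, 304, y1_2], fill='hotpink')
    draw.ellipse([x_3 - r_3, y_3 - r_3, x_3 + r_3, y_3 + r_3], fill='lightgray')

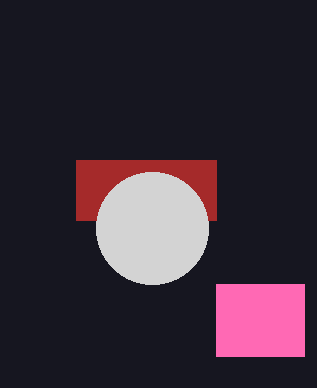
x0_1 = 76, y0_1 = 160, x1_1 = 216, y1_1 = 220, x0_2 = 216, y0_2 = 284, y1_2 = 356, x_3 = 152, y_3 = 228, r_3 = 56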